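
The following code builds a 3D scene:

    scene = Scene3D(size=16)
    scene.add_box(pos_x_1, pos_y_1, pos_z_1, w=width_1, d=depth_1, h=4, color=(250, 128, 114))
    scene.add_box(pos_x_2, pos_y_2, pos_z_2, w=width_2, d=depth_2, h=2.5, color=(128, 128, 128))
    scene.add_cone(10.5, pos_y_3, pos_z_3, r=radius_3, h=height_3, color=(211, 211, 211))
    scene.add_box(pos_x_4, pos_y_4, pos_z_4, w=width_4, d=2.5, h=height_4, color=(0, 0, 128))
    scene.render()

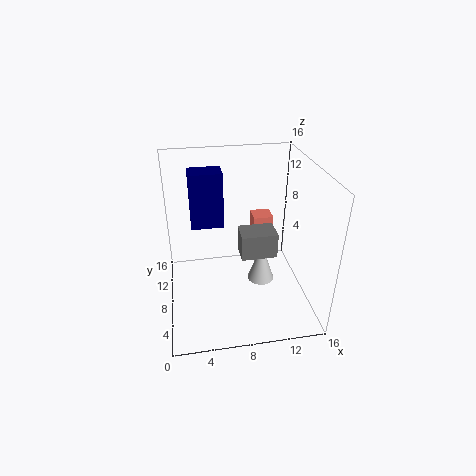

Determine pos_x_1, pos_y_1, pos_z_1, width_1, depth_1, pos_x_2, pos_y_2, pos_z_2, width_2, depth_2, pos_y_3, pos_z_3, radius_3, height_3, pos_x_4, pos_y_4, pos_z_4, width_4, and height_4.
pos_x_1 = 11; pos_y_1 = 13; pos_z_1 = 3.5; width_1 = 2.5; depth_1 = 2.5; pos_x_2 = 7.5; pos_y_2 = 3; pos_z_2 = 8.5; width_2 = 3.5; depth_2 = 2.5; pos_y_3 = 7; pos_z_3 = 3; radius_3 = 1.5; height_3 = 4.5; pos_x_4 = 3; pos_y_4 = 8; pos_z_4 = 9.5; width_4 = 3.5; height_4 = 6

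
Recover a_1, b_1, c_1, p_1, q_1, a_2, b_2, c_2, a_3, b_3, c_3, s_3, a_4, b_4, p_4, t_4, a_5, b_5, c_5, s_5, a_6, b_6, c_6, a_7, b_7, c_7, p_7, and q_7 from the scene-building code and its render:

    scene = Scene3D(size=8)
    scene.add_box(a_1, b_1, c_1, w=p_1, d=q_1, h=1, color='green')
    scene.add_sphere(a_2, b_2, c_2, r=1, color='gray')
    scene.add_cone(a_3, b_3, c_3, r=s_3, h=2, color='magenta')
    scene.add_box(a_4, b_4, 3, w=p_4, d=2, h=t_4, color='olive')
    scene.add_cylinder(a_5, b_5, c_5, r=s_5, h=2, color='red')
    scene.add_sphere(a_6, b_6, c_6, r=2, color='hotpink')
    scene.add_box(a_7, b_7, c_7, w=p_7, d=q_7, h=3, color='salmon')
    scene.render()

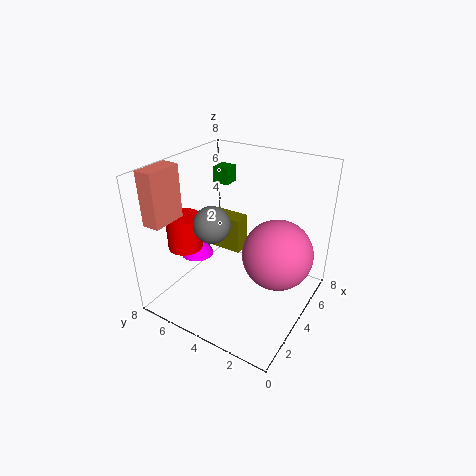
a_1 = 6
b_1 = 6
c_1 = 6
p_1 = 1
q_1 = 1
a_2 = 3
b_2 = 5
c_2 = 5
a_3 = 4
b_3 = 7
c_3 = 2
s_3 = 1
a_4 = 4
b_4 = 4
p_4 = 1
t_4 = 2
a_5 = 3
b_5 = 7
c_5 = 3
s_5 = 1
a_6 = 5
b_6 = 2
c_6 = 3
a_7 = 1
b_7 = 7
c_7 = 5
p_7 = 2
q_7 = 1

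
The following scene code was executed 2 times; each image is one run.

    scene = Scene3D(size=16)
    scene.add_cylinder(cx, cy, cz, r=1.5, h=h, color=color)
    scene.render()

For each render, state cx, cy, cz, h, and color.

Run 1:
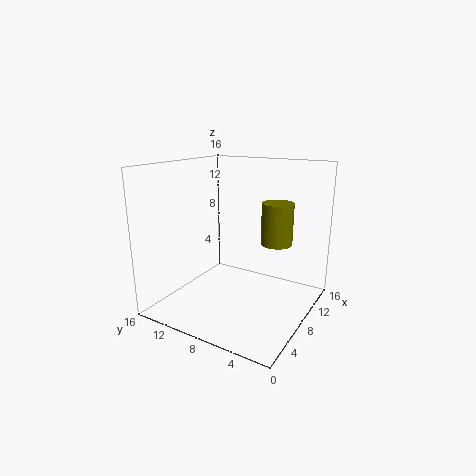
cx = 6; cy = 2.5; cz = 9; h = 4; color = 'olive'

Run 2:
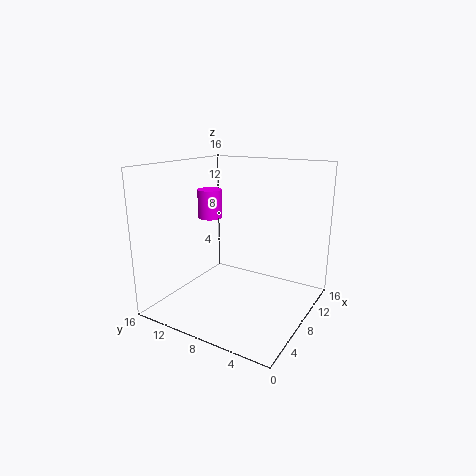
cx = 10.5; cy = 13.5; cz = 9; h = 3.5; color = 'magenta'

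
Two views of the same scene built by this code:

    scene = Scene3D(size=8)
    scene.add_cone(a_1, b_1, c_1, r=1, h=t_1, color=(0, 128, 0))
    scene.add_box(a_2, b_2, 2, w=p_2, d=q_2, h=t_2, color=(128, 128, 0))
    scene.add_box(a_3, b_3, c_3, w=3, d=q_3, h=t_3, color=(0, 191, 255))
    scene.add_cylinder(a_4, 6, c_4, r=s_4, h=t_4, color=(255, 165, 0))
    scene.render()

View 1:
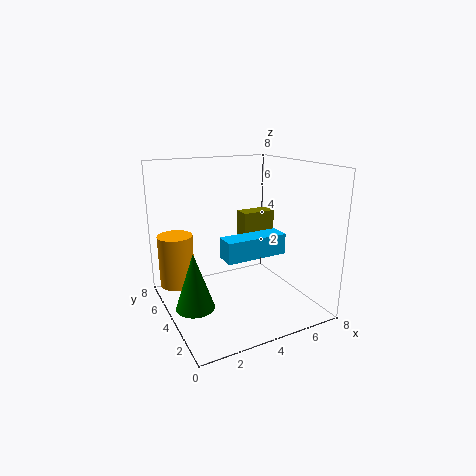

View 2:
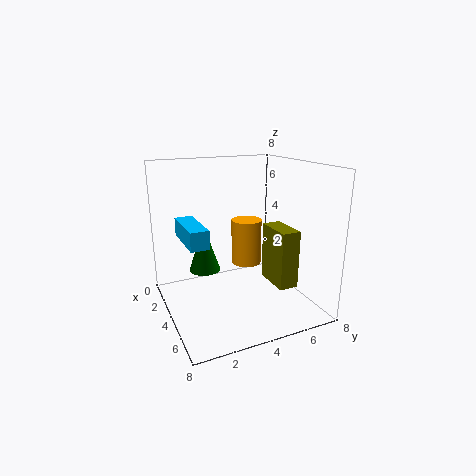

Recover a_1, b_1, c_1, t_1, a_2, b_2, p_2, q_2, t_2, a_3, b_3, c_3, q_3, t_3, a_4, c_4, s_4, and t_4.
a_1 = 1, b_1 = 3, c_1 = 1, t_1 = 3, a_2 = 5, b_2 = 5, p_2 = 2, q_2 = 1, t_2 = 3, a_3 = 2, b_3 = 1, c_3 = 4, q_3 = 1, t_3 = 1, a_4 = 1, c_4 = 1, s_4 = 1, t_4 = 3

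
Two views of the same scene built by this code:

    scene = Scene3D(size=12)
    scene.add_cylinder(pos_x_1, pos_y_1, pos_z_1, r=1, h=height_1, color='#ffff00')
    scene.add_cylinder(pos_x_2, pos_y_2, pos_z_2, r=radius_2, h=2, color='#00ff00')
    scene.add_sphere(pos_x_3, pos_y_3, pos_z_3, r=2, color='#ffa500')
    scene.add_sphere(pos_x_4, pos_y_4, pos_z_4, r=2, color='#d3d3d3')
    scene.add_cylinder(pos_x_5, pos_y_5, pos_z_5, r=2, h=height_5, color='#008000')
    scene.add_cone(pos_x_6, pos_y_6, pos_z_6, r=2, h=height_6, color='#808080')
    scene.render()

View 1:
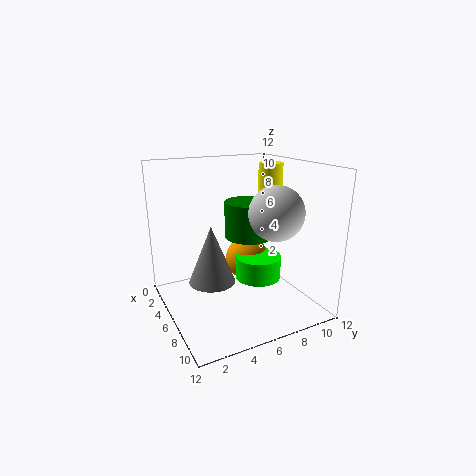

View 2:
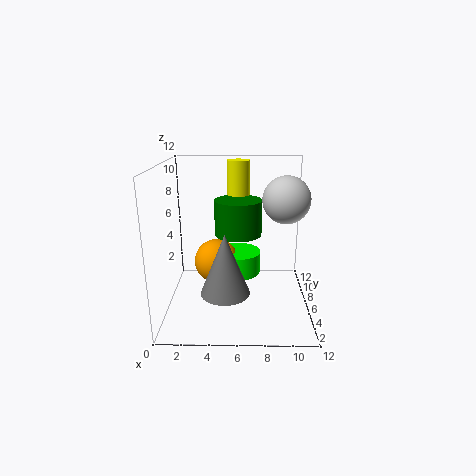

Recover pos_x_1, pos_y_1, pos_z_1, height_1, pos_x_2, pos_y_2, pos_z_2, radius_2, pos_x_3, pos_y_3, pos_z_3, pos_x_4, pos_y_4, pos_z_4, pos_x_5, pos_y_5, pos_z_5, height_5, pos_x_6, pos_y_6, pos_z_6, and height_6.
pos_x_1 = 6
pos_y_1 = 9
pos_z_1 = 7
height_1 = 5
pos_x_2 = 6
pos_y_2 = 8
pos_z_2 = 2
radius_2 = 2
pos_x_3 = 4
pos_y_3 = 8
pos_z_3 = 3
pos_x_4 = 10
pos_y_4 = 7
pos_z_4 = 9
pos_x_5 = 6
pos_y_5 = 7
pos_z_5 = 6
height_5 = 3
pos_x_6 = 5
pos_y_6 = 4
pos_z_6 = 2
height_6 = 5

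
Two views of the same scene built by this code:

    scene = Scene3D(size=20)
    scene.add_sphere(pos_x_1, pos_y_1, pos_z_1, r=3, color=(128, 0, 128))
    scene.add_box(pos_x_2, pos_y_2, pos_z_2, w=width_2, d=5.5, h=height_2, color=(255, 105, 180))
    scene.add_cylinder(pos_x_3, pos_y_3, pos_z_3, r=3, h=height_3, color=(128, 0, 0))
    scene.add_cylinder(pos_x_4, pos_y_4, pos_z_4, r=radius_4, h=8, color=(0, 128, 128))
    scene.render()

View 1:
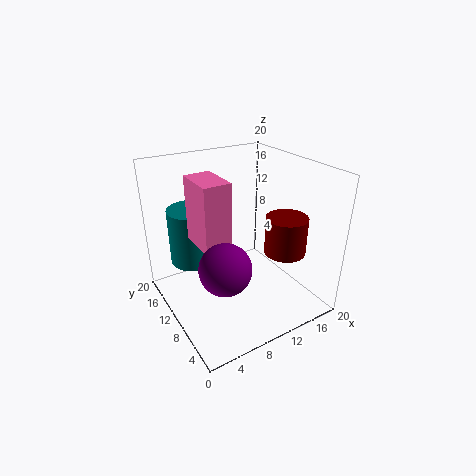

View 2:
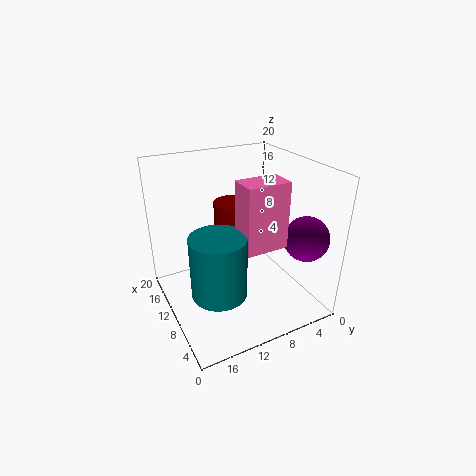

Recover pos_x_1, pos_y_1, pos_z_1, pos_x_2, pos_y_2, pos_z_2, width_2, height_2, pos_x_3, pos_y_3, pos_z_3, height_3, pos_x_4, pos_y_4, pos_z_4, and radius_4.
pos_x_1 = 4; pos_y_1 = 3; pos_z_1 = 11; pos_x_2 = 3.5; pos_y_2 = 6.5; pos_z_2 = 11; width_2 = 3.5; height_2 = 8.5; pos_x_3 = 16.5; pos_y_3 = 7.5; pos_z_3 = 7; height_3 = 5.5; pos_x_4 = 5.5; pos_y_4 = 15; pos_z_4 = 5.5; radius_4 = 3.5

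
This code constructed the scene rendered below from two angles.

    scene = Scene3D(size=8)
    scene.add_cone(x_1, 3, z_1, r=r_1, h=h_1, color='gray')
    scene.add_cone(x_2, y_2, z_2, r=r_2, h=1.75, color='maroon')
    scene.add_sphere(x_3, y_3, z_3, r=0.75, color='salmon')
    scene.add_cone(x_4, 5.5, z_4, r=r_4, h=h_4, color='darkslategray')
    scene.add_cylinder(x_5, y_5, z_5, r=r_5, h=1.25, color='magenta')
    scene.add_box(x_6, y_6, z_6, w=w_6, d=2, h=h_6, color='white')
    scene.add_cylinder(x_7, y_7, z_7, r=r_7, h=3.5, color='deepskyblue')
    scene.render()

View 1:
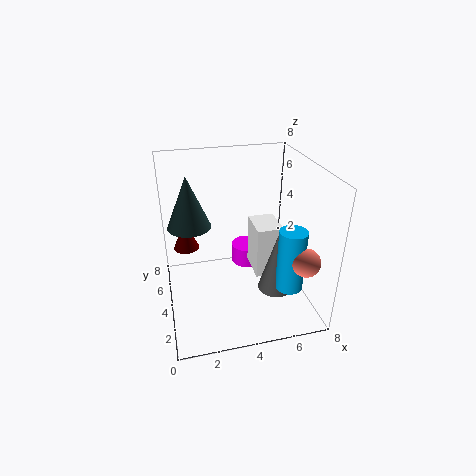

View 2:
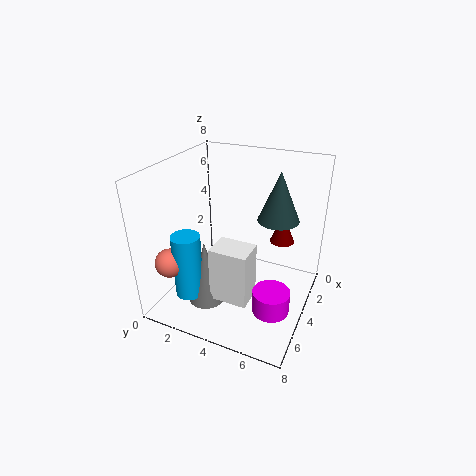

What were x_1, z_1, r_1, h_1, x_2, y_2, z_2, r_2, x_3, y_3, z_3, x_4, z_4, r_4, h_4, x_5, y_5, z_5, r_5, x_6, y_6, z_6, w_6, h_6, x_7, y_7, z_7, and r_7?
x_1 = 6
z_1 = 1
r_1 = 1
h_1 = 3.5
x_2 = 1.25
y_2 = 5.75
z_2 = 2.75
r_2 = 0.75
x_3 = 7
y_3 = 1.5
z_3 = 3.5
x_4 = 1.5
z_4 = 4.25
r_4 = 1.25
h_4 = 3
x_5 = 5.25
y_5 = 6.5
z_5 = 0.75
r_5 = 1
x_6 = 5
y_6 = 3.5
z_6 = 1.5
w_6 = 1.5
h_6 = 3
x_7 = 6.5
y_7 = 2.25
z_7 = 1.5
r_7 = 0.75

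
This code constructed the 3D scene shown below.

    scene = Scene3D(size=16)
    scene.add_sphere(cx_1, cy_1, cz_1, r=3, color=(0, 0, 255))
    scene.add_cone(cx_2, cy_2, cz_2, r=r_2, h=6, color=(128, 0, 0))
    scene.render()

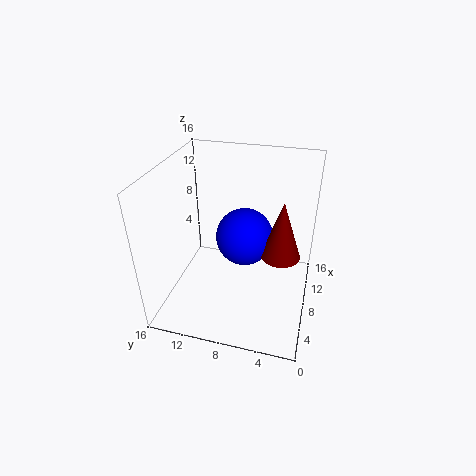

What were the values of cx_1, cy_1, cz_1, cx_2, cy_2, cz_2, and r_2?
cx_1 = 7
cy_1 = 7
cz_1 = 9
cx_2 = 6
cy_2 = 3
cz_2 = 8
r_2 = 2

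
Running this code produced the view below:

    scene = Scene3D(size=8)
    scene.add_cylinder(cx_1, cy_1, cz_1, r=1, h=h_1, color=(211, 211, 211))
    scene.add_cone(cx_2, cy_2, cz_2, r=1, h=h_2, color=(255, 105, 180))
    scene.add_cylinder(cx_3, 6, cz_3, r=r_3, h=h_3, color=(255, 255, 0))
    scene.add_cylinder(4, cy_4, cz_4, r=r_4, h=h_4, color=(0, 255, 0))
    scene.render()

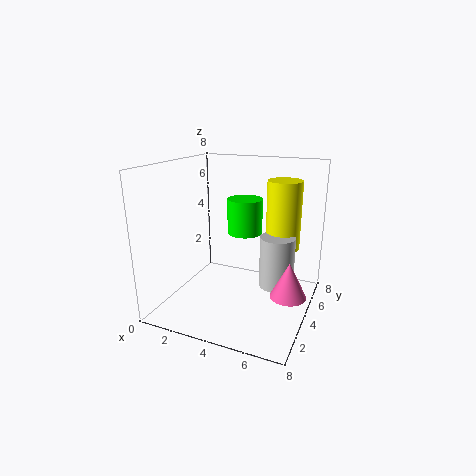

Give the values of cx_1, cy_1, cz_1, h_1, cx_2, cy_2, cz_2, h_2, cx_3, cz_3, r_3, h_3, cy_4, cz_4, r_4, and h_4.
cx_1 = 6
cy_1 = 5
cz_1 = 1
h_1 = 3
cx_2 = 7
cy_2 = 4
cz_2 = 1
h_2 = 2
cx_3 = 6
cz_3 = 3
r_3 = 1
h_3 = 4
cy_4 = 5
cz_4 = 4
r_4 = 1
h_4 = 2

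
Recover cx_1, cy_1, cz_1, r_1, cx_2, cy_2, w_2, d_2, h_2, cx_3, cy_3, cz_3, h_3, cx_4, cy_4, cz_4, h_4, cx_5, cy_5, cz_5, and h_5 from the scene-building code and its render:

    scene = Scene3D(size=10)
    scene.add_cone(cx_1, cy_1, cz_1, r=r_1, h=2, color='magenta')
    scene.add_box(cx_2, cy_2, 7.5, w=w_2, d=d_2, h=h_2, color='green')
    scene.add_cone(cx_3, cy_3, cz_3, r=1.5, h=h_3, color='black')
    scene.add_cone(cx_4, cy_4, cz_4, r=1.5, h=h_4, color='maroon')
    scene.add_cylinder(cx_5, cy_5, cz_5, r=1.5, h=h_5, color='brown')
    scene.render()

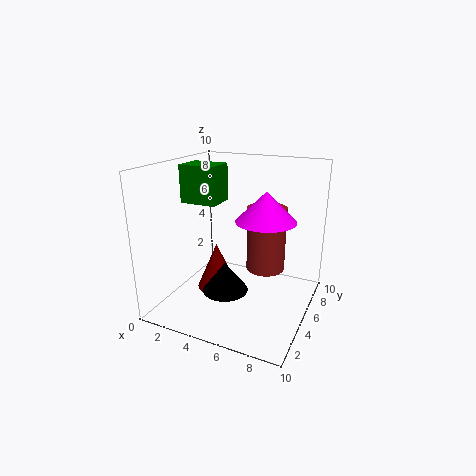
cx_1 = 7
cy_1 = 5
cz_1 = 6.5
r_1 = 2
cx_2 = 1.5
cy_2 = 3.5
w_2 = 2.5
d_2 = 2
h_2 = 2.5
cx_3 = 5
cy_3 = 3
cz_3 = 2
h_3 = 2
cx_4 = 3
cy_4 = 5.5
cz_4 = 0.5
h_4 = 3.5
cx_5 = 6
cy_5 = 8
cz_5 = 1.5
h_5 = 5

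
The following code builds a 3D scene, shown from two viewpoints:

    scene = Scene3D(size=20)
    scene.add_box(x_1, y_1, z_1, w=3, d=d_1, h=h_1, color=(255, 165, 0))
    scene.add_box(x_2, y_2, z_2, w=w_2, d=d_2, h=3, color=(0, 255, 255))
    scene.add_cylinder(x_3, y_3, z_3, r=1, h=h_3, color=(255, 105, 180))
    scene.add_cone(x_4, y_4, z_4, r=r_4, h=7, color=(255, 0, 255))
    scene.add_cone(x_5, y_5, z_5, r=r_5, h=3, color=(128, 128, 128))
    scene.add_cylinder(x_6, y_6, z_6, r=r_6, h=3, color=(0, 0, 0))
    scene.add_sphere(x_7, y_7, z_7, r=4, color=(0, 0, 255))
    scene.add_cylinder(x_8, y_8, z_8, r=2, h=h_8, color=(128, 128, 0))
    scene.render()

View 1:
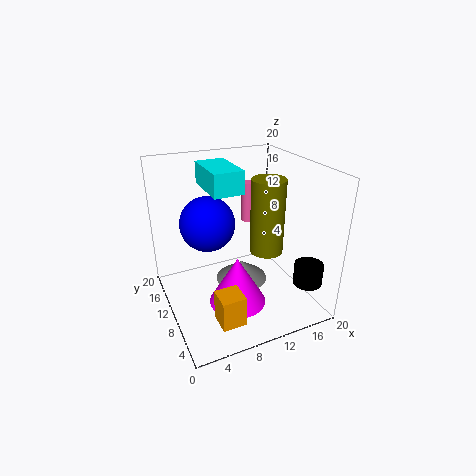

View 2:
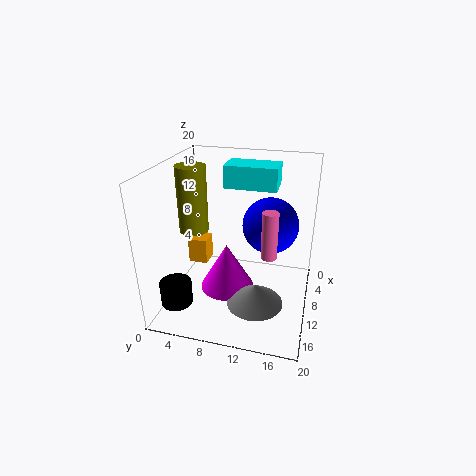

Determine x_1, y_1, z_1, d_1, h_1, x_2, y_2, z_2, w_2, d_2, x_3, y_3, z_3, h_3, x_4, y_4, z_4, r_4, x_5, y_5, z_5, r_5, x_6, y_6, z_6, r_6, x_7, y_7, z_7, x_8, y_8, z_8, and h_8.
x_1 = 4; y_1 = 1; z_1 = 3; d_1 = 3; h_1 = 4; x_2 = 6; y_2 = 8; z_2 = 17; w_2 = 4; d_2 = 7; x_3 = 14; y_3 = 15; z_3 = 10; h_3 = 6; x_4 = 9; y_4 = 8; z_4 = 1; r_4 = 4; x_5 = 12; y_5 = 13; z_5 = 1; r_5 = 4; x_6 = 18; y_6 = 4; z_6 = 4; r_6 = 2; x_7 = 7; y_7 = 14; z_7 = 11; x_8 = 11; y_8 = 4; z_8 = 11; h_8 = 9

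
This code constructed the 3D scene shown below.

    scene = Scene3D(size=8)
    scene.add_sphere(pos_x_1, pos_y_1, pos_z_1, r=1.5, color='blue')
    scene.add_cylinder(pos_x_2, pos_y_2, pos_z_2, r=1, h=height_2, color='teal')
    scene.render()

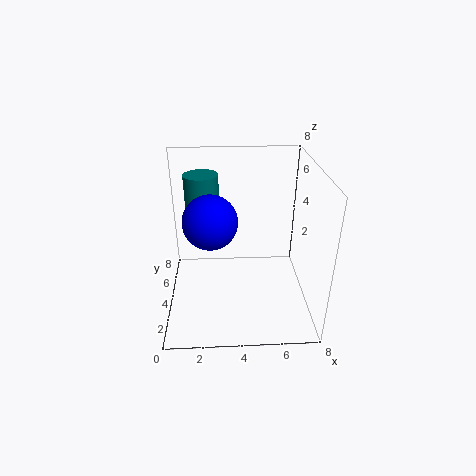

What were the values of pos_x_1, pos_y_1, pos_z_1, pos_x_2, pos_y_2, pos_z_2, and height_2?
pos_x_1 = 2.5
pos_y_1 = 4
pos_z_1 = 5
pos_x_2 = 2
pos_y_2 = 6
pos_z_2 = 3.5
height_2 = 3.5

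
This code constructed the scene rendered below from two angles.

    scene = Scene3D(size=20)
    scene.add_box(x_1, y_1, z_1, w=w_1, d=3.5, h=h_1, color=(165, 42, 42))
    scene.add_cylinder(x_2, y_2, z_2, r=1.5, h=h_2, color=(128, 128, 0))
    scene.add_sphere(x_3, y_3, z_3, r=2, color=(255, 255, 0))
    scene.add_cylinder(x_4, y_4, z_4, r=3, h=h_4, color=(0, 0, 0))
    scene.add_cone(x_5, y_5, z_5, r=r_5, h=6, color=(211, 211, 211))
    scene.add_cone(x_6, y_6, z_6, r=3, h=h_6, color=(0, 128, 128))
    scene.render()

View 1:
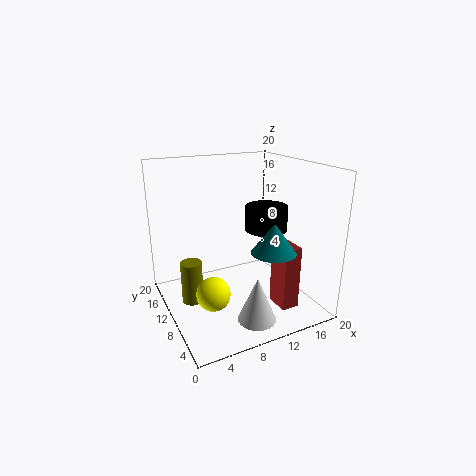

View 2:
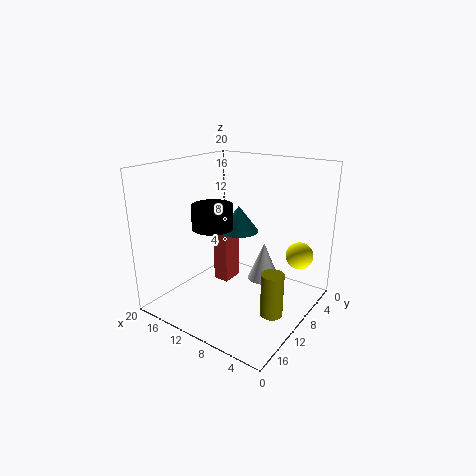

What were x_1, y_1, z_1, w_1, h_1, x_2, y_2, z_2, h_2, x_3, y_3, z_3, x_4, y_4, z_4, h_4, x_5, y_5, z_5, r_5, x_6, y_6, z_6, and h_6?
x_1 = 14; y_1 = 4; z_1 = 0.5; w_1 = 2.5; h_1 = 9; x_2 = 3.5; y_2 = 11.5; z_2 = 1; h_2 = 6; x_3 = 3.5; y_3 = 3.5; z_3 = 6.5; x_4 = 14.5; y_4 = 10; z_4 = 10.5; h_4 = 3.5; x_5 = 9.5; y_5 = 3.5; z_5 = 1; r_5 = 2.5; x_6 = 13; y_6 = 5.5; z_6 = 9; h_6 = 4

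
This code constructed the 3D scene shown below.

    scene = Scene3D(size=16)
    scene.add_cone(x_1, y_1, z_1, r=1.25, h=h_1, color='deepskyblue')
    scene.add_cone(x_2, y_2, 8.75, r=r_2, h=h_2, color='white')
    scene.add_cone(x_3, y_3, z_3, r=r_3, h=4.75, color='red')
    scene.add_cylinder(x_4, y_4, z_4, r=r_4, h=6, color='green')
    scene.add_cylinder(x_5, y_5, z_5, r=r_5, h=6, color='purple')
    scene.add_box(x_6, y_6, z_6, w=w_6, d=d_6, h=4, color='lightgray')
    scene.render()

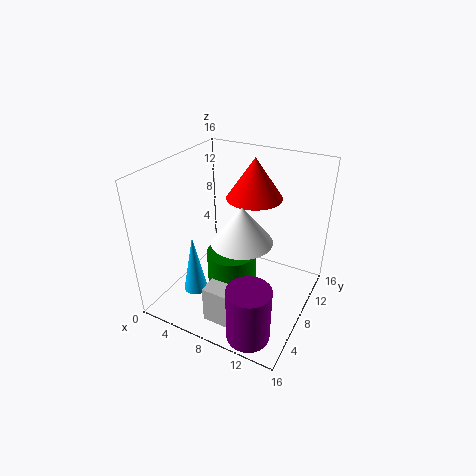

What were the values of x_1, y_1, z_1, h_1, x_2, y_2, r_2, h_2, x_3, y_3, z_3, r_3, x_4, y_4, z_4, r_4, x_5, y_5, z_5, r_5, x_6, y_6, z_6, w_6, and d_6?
x_1 = 5.5, y_1 = 3, z_1 = 3.75, h_1 = 6.25, x_2 = 9.25, y_2 = 6.5, r_2 = 3.25, h_2 = 4, x_3 = 8, y_3 = 12, z_3 = 11.25, r_3 = 3.25, x_4 = 7.75, y_4 = 7, z_4 = 0.75, r_4 = 2.75, x_5 = 12.25, y_5 = 2.25, z_5 = 0.5, r_5 = 2.25, x_6 = 7.5, y_6 = 1.25, z_6 = 1.5, w_6 = 3, d_6 = 2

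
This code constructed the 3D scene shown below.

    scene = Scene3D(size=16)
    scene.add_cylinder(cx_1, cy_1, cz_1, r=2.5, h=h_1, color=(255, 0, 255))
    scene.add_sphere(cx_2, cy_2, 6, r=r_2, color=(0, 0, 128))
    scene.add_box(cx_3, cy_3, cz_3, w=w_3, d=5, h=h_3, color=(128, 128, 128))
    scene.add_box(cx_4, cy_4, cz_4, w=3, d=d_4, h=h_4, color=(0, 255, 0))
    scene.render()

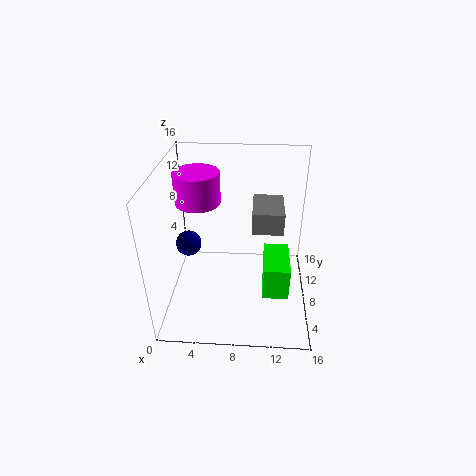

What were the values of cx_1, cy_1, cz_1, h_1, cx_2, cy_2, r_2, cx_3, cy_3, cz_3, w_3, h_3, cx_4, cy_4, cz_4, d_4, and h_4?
cx_1 = 3.5; cy_1 = 9.5; cz_1 = 11.5; h_1 = 3.5; cx_2 = 2; cy_2 = 9.5; r_2 = 1.5; cx_3 = 9.5; cy_3 = 8; cz_3 = 8.5; w_3 = 3.5; h_3 = 2.5; cx_4 = 11; cy_4 = 6; cz_4 = 1; d_4 = 5.5; h_4 = 4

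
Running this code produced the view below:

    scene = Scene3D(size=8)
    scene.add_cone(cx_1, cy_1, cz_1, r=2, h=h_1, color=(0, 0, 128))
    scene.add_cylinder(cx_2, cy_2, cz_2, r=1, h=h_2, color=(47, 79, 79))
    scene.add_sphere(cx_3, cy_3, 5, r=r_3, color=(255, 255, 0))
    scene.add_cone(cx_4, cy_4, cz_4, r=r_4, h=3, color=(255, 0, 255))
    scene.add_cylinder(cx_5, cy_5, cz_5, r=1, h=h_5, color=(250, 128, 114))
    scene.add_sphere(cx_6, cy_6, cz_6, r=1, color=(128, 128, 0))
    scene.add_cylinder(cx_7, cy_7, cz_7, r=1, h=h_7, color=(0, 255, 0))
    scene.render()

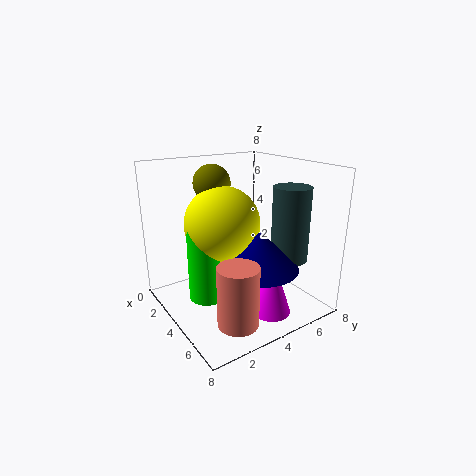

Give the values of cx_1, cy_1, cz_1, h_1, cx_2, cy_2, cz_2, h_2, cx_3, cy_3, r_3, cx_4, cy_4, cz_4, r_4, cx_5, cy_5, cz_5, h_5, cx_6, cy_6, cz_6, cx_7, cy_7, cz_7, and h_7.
cx_1 = 6; cy_1 = 4; cz_1 = 3; h_1 = 2; cx_2 = 6; cy_2 = 6; cz_2 = 3; h_2 = 4; cx_3 = 4; cy_3 = 3; r_3 = 2; cx_4 = 7; cy_4 = 4; cz_4 = 1; r_4 = 1; cx_5 = 7; cy_5 = 2; cz_5 = 1; h_5 = 3; cx_6 = 3; cy_6 = 3; cz_6 = 7; cx_7 = 4; cy_7 = 2; cz_7 = 1; h_7 = 4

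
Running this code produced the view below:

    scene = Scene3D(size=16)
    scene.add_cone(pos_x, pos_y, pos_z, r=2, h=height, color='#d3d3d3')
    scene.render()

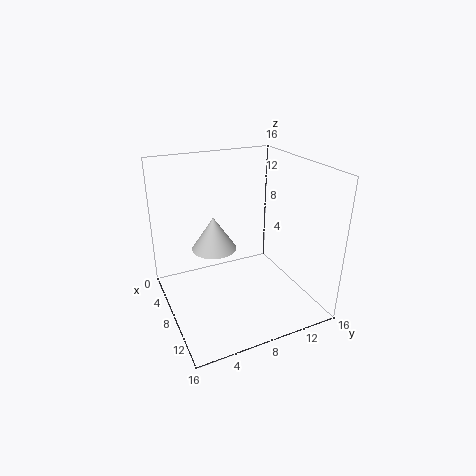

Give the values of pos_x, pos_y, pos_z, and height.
pos_x = 12.5; pos_y = 3.5; pos_z = 10; height = 3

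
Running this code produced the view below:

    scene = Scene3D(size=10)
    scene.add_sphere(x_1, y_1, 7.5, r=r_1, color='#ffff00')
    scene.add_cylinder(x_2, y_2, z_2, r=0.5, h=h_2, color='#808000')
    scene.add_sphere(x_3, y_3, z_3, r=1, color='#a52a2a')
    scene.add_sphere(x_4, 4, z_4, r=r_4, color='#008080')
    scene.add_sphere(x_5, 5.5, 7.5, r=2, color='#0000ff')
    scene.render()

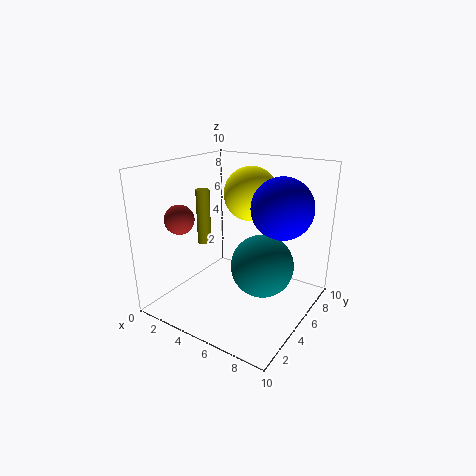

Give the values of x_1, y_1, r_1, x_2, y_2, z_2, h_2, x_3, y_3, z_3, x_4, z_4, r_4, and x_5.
x_1 = 4.5, y_1 = 7.5, r_1 = 2, x_2 = 2, y_2 = 5, z_2 = 4, h_2 = 4, x_3 = 2, y_3 = 2.5, z_3 = 6.5, x_4 = 7.5, z_4 = 4, r_4 = 2, x_5 = 8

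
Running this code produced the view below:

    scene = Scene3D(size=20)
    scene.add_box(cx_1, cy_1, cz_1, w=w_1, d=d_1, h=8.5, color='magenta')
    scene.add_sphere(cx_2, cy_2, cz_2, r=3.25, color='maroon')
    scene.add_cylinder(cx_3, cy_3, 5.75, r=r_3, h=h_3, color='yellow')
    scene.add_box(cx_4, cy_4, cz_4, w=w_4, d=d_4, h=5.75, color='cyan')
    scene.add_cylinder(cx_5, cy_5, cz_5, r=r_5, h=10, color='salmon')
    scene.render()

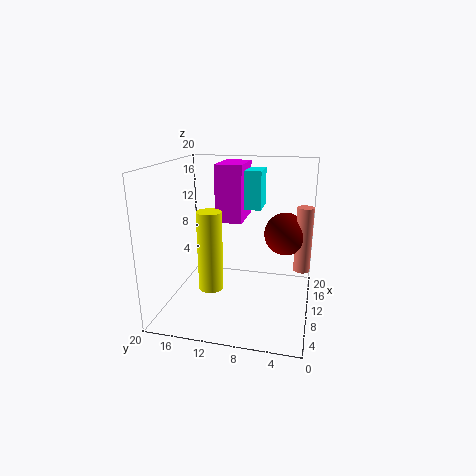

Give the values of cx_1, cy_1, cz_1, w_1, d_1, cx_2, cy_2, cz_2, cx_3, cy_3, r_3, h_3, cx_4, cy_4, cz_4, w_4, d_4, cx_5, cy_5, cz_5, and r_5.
cx_1 = 13
cy_1 = 10.25
cz_1 = 11
w_1 = 6.75
d_1 = 4
cx_2 = 16
cy_2 = 4
cz_2 = 9
cx_3 = 3.25
cy_3 = 11.75
r_3 = 1.5
h_3 = 9.75
cx_4 = 14.75
cy_4 = 7.75
cz_4 = 12.75
w_4 = 4.5
d_4 = 5.5
cx_5 = 15.5
cy_5 = 1.25
cz_5 = 3.5
r_5 = 1.25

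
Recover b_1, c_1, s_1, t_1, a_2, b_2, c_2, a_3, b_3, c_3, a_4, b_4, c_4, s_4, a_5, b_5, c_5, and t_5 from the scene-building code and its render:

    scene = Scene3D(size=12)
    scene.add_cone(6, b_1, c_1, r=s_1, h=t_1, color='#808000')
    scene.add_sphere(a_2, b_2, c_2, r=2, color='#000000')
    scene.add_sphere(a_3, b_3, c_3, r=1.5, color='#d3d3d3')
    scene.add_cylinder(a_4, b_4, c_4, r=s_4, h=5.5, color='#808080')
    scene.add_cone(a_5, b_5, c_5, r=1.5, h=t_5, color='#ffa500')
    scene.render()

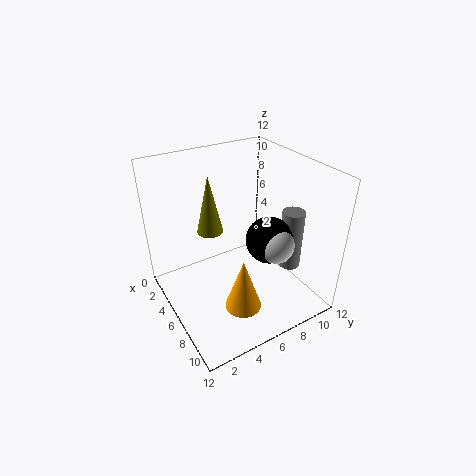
b_1 = 3.5
c_1 = 7.5
s_1 = 1
t_1 = 4.5
a_2 = 7
b_2 = 8.5
c_2 = 5.5
a_3 = 8
b_3 = 8.5
c_3 = 5.5
a_4 = 7
b_4 = 11
c_4 = 2
s_4 = 1
a_5 = 8.5
b_5 = 5
c_5 = 1
t_5 = 4.5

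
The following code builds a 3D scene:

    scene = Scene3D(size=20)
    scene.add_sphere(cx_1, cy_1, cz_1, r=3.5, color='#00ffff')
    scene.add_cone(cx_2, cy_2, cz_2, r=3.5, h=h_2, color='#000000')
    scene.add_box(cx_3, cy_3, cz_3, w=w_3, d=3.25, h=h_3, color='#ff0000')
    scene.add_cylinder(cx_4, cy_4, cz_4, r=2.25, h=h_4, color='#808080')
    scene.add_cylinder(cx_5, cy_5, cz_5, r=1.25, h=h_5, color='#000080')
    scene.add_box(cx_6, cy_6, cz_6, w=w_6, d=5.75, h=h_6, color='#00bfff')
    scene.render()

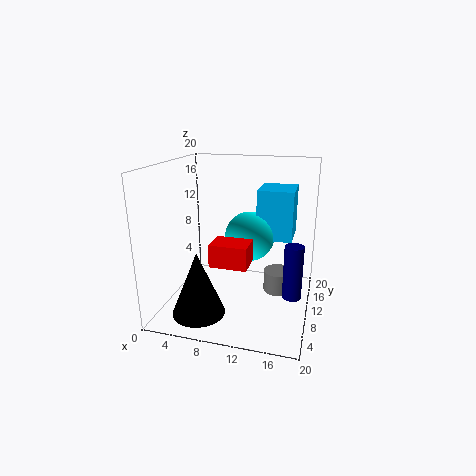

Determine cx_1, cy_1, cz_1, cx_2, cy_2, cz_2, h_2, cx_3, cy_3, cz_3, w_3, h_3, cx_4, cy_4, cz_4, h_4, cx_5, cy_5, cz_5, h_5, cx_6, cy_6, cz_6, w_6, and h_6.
cx_1 = 11.25; cy_1 = 11.75; cz_1 = 9.75; cx_2 = 6.25; cy_2 = 4; cz_2 = 1.25; h_2 = 8.5; cx_3 = 8.75; cy_3 = 1.75; cz_3 = 9.25; w_3 = 4.5; h_3 = 2.75; cx_4 = 15.25; cy_4 = 14.5; cz_4 = 0.25; h_4 = 3.25; cx_5 = 18; cy_5 = 7.75; cz_5 = 3.25; h_5 = 7.25; cx_6 = 12.25; cy_6 = 11.25; cz_6 = 9.5; w_6 = 5; h_6 = 7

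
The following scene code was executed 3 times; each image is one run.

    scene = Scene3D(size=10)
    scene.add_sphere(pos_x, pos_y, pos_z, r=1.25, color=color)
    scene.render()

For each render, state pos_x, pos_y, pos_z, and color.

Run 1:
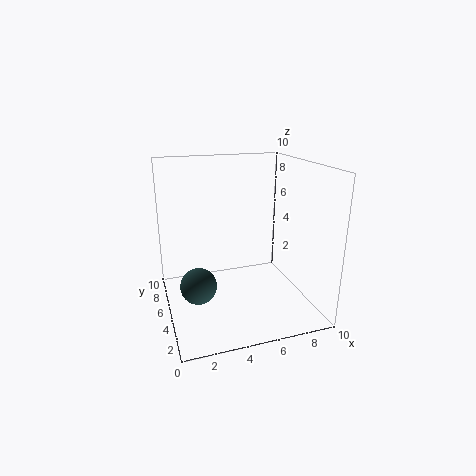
pos_x = 2, pos_y = 4.5, pos_z = 2, color = 'darkslategray'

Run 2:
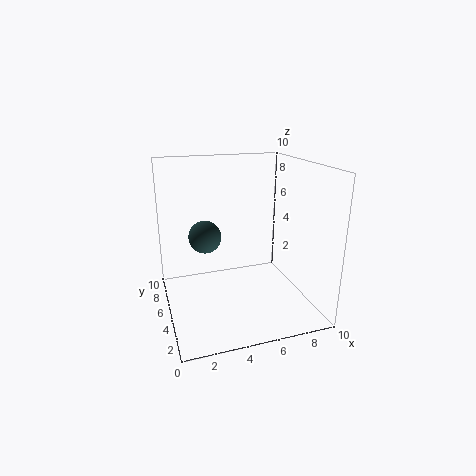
pos_x = 3.25, pos_y = 7.75, pos_z = 4.25, color = 'darkslategray'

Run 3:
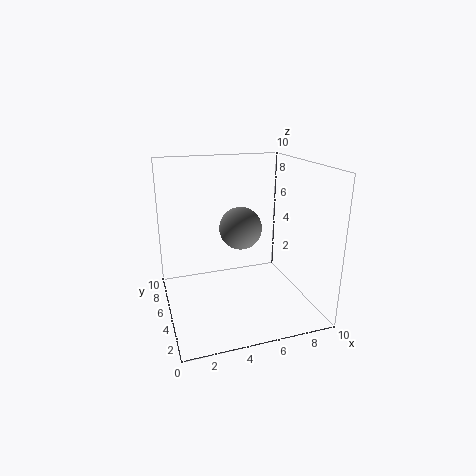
pos_x = 4.25, pos_y = 2.25, pos_z = 6.75, color = 'gray'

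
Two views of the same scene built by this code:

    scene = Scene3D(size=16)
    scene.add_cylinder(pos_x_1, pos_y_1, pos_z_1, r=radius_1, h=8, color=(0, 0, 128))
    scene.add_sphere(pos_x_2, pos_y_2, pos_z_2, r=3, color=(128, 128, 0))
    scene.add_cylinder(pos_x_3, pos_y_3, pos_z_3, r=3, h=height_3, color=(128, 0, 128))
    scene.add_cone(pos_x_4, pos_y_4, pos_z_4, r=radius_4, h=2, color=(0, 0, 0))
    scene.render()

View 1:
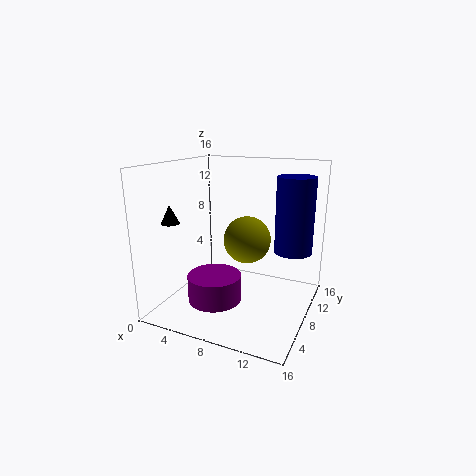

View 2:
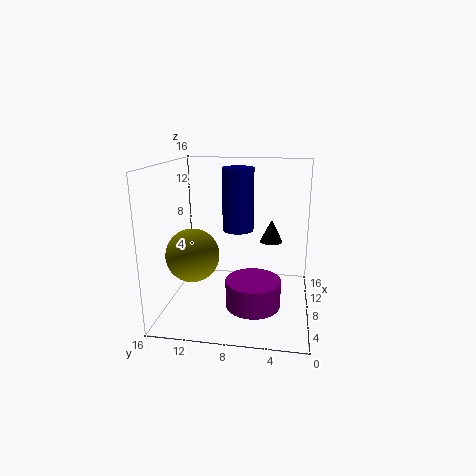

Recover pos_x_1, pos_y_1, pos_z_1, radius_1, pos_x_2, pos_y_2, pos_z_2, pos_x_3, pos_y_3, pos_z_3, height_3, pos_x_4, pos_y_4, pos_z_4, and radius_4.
pos_x_1 = 14
pos_y_1 = 9
pos_z_1 = 7
radius_1 = 2
pos_x_2 = 7
pos_y_2 = 13
pos_z_2 = 6
pos_x_3 = 6
pos_y_3 = 6
pos_z_3 = 1
height_3 = 3
pos_x_4 = 2
pos_y_4 = 4
pos_z_4 = 10
radius_4 = 1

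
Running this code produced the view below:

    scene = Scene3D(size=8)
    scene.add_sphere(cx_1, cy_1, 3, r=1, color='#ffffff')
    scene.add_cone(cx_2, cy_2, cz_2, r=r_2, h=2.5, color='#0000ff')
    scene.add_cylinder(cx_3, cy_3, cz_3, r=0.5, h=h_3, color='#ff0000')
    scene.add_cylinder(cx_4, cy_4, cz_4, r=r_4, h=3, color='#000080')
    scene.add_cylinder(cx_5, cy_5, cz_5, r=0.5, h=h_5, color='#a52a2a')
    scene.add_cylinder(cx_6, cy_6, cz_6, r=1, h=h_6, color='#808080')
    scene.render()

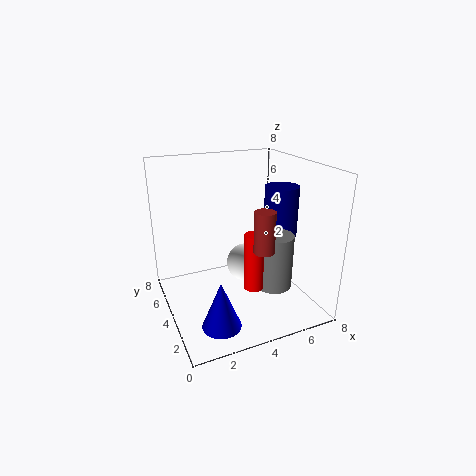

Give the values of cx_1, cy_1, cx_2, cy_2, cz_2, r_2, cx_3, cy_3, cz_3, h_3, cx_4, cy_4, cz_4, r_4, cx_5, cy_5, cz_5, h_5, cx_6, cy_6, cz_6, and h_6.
cx_1 = 4, cy_1 = 3, cx_2 = 2, cy_2 = 1.5, cz_2 = 0.5, r_2 = 1, cx_3 = 4, cy_3 = 2, cz_3 = 2, h_3 = 3, cx_4 = 7, cy_4 = 4.5, cz_4 = 3.5, r_4 = 1, cx_5 = 4, cy_5 = 1, cz_5 = 4.5, h_5 = 2, cx_6 = 5.5, cy_6 = 2.5, cz_6 = 1.5, h_6 = 3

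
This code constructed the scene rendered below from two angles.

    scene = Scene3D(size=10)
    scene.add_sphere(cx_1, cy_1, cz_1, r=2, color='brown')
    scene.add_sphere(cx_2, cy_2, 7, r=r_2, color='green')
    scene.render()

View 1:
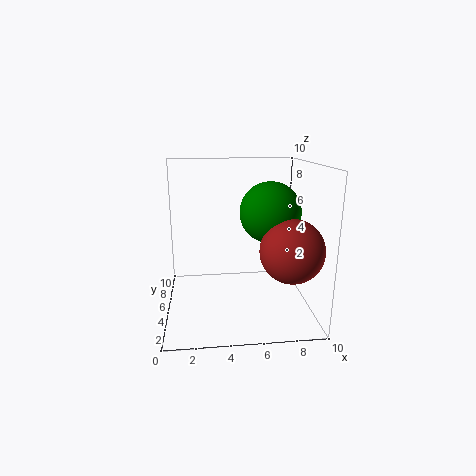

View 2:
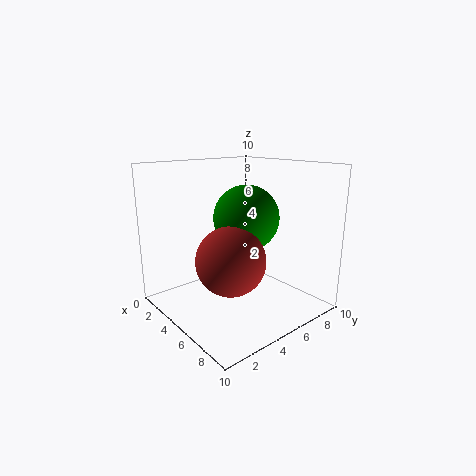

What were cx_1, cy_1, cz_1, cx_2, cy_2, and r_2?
cx_1 = 8, cy_1 = 2, cz_1 = 5, cx_2 = 7, cy_2 = 4, r_2 = 2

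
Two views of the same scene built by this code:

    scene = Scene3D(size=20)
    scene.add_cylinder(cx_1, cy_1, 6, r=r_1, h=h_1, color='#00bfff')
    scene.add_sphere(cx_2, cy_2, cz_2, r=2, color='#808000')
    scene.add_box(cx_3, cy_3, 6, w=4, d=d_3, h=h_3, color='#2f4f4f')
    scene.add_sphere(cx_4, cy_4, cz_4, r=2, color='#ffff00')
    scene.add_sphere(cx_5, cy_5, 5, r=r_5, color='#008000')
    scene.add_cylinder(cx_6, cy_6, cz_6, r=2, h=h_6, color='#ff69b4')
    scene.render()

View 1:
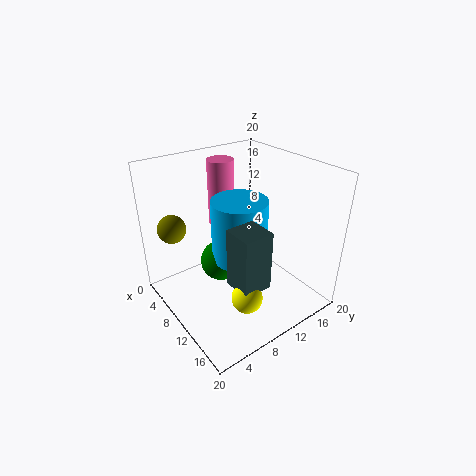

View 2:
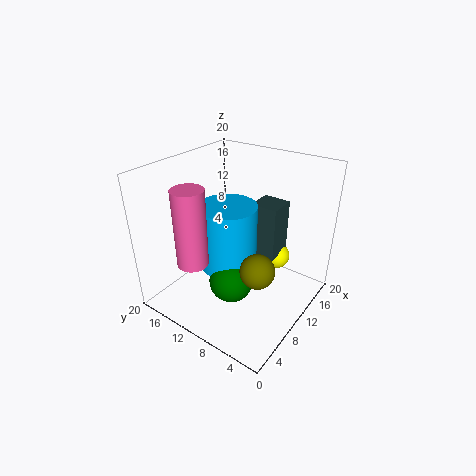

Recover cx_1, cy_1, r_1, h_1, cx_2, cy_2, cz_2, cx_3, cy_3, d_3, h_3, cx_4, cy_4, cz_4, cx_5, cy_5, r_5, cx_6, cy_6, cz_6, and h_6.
cx_1 = 9, cy_1 = 11, r_1 = 4, h_1 = 9, cx_2 = 4, cy_2 = 3, cz_2 = 11, cx_3 = 13, cy_3 = 6, d_3 = 4, h_3 = 8, cx_4 = 16, cy_4 = 7, cz_4 = 5, cx_5 = 7, cy_5 = 9, r_5 = 3, cx_6 = 3, cy_6 = 12, cz_6 = 9, h_6 = 10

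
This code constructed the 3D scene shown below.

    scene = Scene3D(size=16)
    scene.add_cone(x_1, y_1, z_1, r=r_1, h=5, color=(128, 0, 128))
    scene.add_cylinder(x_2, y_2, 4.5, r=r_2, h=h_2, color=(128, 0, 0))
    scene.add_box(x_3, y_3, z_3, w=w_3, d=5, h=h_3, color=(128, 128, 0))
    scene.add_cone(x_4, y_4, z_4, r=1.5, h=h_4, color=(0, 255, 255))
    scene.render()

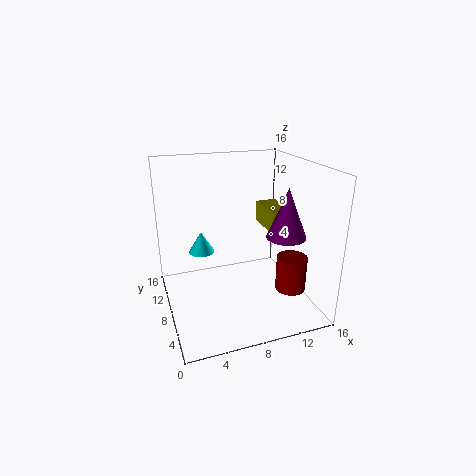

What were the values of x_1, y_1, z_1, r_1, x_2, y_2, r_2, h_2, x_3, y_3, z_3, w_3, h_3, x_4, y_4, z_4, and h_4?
x_1 = 11.5, y_1 = 3.5, z_1 = 9.5, r_1 = 2, x_2 = 11.5, y_2 = 2, r_2 = 1.5, h_2 = 3.5, x_3 = 12, y_3 = 7.5, z_3 = 8, w_3 = 2.5, h_3 = 2.5, x_4 = 4.5, y_4 = 11, z_4 = 5.5, h_4 = 2.5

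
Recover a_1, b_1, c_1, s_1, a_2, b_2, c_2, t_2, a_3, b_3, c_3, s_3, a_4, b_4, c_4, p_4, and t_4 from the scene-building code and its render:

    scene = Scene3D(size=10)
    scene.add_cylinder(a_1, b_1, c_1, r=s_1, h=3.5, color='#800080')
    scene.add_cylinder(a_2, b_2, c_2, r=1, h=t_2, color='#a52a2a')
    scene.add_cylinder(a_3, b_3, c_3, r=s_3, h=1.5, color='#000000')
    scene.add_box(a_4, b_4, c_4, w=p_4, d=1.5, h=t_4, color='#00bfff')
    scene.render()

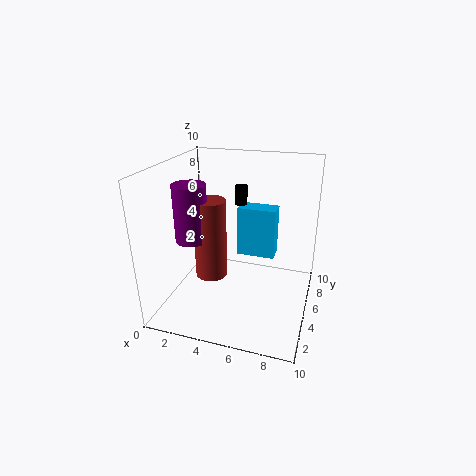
a_1 = 3
b_1 = 2
c_1 = 6
s_1 = 1
a_2 = 4
b_2 = 2.5
c_2 = 3.5
t_2 = 5
a_3 = 4
b_3 = 9
c_3 = 6
s_3 = 0.5
a_4 = 4
b_4 = 8
c_4 = 2
p_4 = 3
t_4 = 4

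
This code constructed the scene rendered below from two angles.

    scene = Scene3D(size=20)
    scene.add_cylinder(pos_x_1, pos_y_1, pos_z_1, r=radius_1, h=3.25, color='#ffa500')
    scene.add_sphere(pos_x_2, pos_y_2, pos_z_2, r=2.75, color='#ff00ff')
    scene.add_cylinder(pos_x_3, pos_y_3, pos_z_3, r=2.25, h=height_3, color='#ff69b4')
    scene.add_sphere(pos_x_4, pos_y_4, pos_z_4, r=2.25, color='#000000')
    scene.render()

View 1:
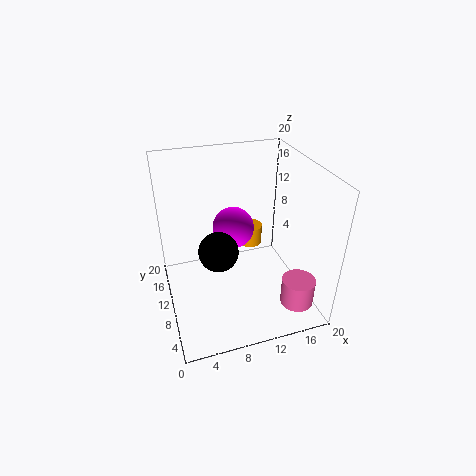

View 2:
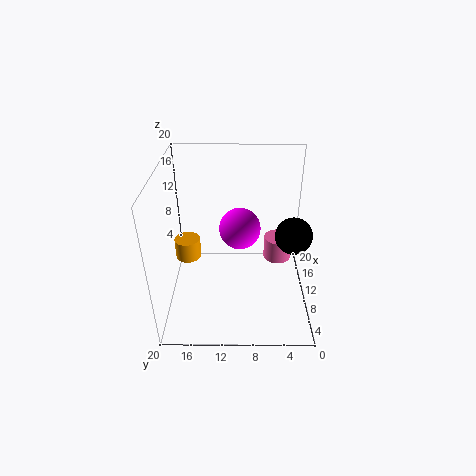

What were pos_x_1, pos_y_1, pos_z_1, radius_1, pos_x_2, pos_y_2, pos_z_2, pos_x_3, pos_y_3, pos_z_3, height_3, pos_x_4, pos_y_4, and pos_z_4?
pos_x_1 = 14.75
pos_y_1 = 18
pos_z_1 = 3.5
radius_1 = 2
pos_x_2 = 9.25
pos_y_2 = 9.75
pos_z_2 = 12
pos_x_3 = 16.5
pos_y_3 = 3.5
pos_z_3 = 2.25
height_3 = 3.75
pos_x_4 = 5.5
pos_y_4 = 3.25
pos_z_4 = 13.25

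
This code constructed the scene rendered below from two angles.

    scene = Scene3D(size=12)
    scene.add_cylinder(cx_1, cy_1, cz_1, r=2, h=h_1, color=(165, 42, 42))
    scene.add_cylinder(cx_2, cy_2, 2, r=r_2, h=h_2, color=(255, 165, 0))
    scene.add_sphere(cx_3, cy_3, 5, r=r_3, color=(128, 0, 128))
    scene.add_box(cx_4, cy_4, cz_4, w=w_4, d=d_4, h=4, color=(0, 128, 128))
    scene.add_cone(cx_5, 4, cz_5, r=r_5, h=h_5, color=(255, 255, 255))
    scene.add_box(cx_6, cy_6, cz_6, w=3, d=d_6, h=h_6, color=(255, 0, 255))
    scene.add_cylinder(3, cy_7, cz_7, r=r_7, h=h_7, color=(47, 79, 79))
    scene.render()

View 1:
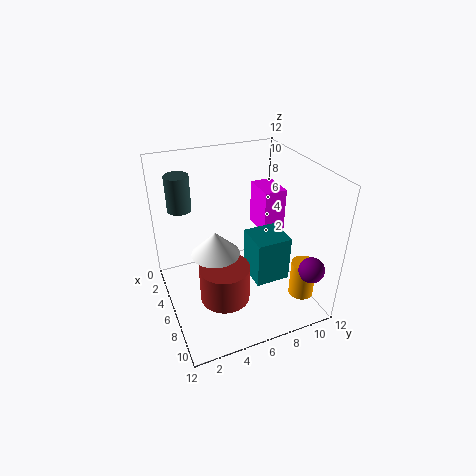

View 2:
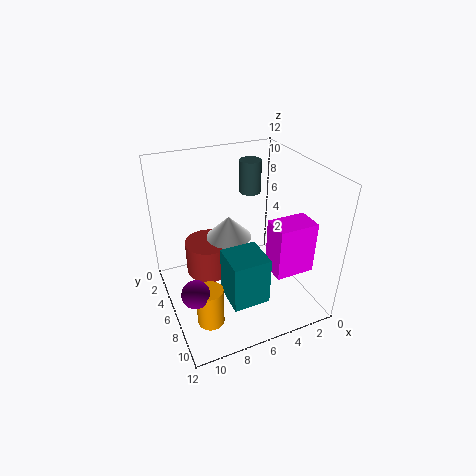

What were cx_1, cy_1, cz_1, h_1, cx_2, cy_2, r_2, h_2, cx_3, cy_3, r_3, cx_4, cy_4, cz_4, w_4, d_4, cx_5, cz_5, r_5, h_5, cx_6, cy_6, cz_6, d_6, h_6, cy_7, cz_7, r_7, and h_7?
cx_1 = 8; cy_1 = 4; cz_1 = 2; h_1 = 3; cx_2 = 10; cy_2 = 10; r_2 = 1; h_2 = 3; cx_3 = 11; cy_3 = 10; r_3 = 1; cx_4 = 5; cy_4 = 7; cz_4 = 2; w_4 = 3; d_4 = 3; cx_5 = 6; cz_5 = 5; r_5 = 2; h_5 = 2; cx_6 = 2; cy_6 = 9; cz_6 = 5; d_6 = 2; h_6 = 4; cy_7 = 2; cz_7 = 8; r_7 = 1; h_7 = 3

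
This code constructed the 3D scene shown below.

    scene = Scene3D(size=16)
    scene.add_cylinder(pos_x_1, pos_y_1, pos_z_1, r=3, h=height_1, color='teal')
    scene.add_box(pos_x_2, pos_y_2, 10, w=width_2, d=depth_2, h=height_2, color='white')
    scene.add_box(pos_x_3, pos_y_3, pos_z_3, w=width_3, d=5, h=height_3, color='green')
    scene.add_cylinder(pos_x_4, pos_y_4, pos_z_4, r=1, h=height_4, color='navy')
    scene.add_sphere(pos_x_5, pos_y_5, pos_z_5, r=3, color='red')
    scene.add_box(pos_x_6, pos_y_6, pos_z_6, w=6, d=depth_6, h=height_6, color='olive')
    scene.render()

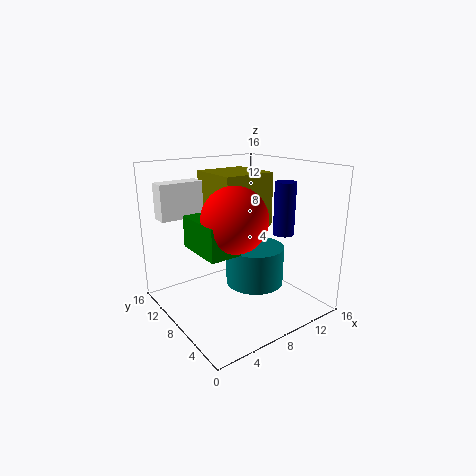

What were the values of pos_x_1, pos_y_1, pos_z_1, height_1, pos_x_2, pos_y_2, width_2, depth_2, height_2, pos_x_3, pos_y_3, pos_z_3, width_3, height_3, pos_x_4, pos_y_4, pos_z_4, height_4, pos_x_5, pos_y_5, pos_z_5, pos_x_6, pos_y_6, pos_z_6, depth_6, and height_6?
pos_x_1 = 8
pos_y_1 = 5
pos_z_1 = 4
height_1 = 4
pos_x_2 = 1
pos_y_2 = 12
width_2 = 5
depth_2 = 2
height_2 = 4
pos_x_3 = 1
pos_y_3 = 2
pos_z_3 = 9
width_3 = 3
height_3 = 3
pos_x_4 = 9
pos_y_4 = 2
pos_z_4 = 10
height_4 = 5
pos_x_5 = 4
pos_y_5 = 3
pos_z_5 = 12
pos_x_6 = 6
pos_y_6 = 7
pos_z_6 = 9
depth_6 = 6
height_6 = 6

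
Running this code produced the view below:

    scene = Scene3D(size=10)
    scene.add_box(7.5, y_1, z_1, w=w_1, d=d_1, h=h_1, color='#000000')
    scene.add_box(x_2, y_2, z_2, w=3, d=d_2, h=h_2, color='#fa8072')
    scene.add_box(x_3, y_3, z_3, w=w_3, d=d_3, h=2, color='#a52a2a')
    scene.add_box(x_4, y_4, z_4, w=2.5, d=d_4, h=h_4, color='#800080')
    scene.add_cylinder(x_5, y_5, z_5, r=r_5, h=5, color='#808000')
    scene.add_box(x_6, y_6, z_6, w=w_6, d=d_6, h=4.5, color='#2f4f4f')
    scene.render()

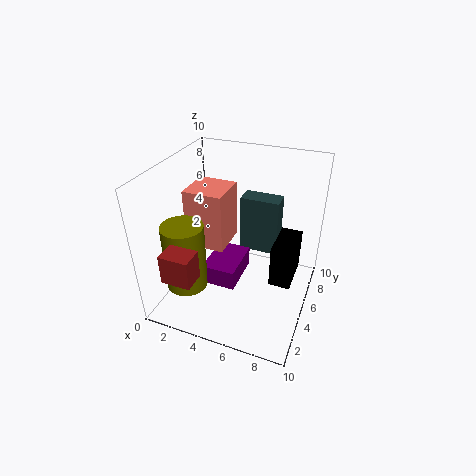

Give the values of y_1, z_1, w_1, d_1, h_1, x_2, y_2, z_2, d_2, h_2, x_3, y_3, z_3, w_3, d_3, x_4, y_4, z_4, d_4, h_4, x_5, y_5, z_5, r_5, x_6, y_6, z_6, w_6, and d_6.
y_1 = 4.5, z_1 = 2, w_1 = 1.5, d_1 = 3, h_1 = 3, x_2 = 0.5, y_2 = 5.5, z_2 = 3, d_2 = 3, h_2 = 4.5, x_3 = 1.5, y_3 = 0.5, z_3 = 3.5, w_3 = 2, d_3 = 1.5, x_4 = 2.5, y_4 = 4, z_4 = 1, d_4 = 3.5, h_4 = 1.5, x_5 = 1.5, y_5 = 3.5, z_5 = 1, r_5 = 1.5, x_6 = 4, y_6 = 8, z_6 = 2, w_6 = 3, d_6 = 1.5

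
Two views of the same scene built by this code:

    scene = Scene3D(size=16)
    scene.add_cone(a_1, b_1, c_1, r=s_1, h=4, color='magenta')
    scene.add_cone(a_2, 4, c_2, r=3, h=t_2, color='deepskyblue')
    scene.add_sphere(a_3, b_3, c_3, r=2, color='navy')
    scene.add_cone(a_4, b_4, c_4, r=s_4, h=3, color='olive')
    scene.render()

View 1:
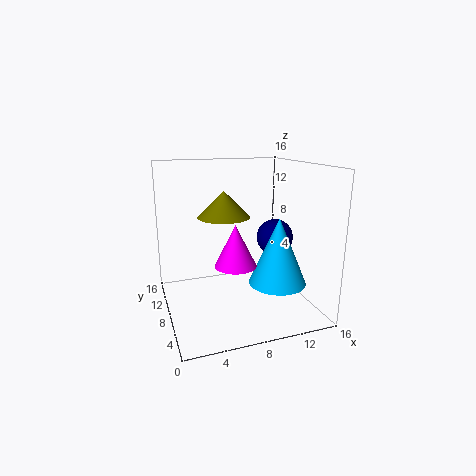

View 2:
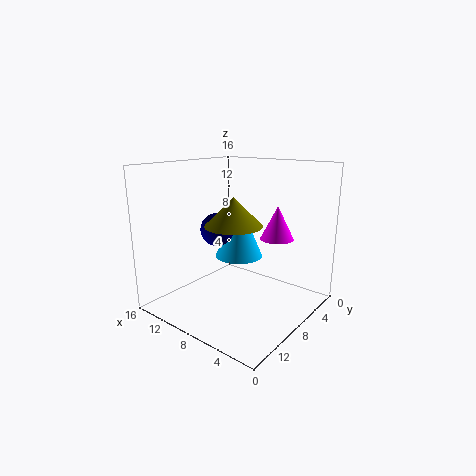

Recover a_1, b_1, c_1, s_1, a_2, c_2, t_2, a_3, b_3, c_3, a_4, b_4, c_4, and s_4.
a_1 = 6
b_1 = 3
c_1 = 7
s_1 = 2
a_2 = 11
c_2 = 4
t_2 = 7
a_3 = 12
b_3 = 7
c_3 = 8
a_4 = 7
b_4 = 10
c_4 = 10
s_4 = 3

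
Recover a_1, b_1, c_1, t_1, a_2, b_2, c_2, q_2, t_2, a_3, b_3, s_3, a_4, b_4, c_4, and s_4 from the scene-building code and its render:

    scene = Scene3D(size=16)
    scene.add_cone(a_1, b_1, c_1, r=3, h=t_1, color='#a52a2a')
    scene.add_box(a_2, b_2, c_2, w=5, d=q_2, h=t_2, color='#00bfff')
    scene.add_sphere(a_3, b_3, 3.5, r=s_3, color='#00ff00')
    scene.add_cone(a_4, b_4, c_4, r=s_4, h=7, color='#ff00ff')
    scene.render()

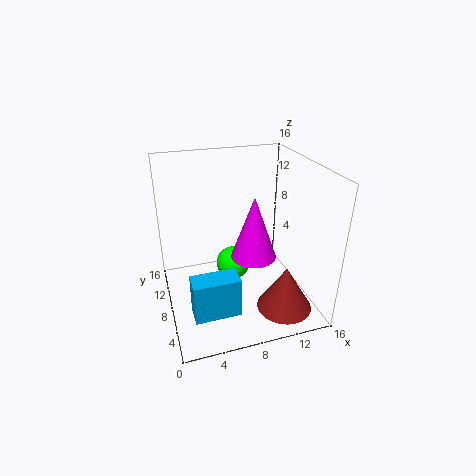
a_1 = 12
b_1 = 3.5
c_1 = 1
t_1 = 5
a_2 = 2
b_2 = 3.5
c_2 = 1
q_2 = 2.5
t_2 = 4.5
a_3 = 8
b_3 = 10
s_3 = 2
a_4 = 9.5
b_4 = 7
c_4 = 6
s_4 = 2.5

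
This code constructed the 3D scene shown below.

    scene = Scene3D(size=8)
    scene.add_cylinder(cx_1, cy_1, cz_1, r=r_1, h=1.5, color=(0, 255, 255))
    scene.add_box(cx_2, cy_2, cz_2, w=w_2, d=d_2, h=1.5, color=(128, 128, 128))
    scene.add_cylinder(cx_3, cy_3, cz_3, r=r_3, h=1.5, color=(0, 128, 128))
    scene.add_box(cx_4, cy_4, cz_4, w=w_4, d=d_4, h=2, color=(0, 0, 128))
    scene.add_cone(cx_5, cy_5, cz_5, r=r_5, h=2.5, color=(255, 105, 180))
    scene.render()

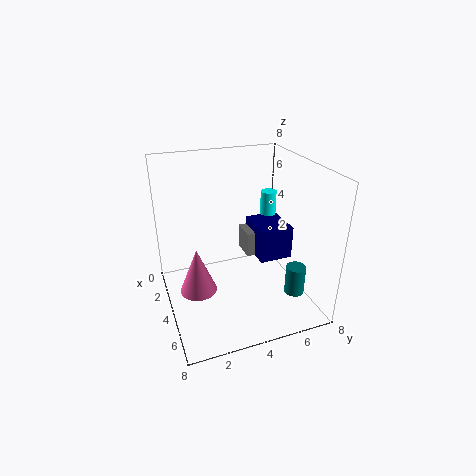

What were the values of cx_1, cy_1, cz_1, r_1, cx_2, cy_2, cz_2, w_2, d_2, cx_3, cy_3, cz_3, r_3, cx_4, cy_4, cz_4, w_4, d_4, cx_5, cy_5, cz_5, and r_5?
cx_1 = 1.5; cy_1 = 7; cz_1 = 4; r_1 = 0.5; cx_2 = 1.5; cy_2 = 5; cz_2 = 2; w_2 = 1.5; d_2 = 2; cx_3 = 7; cy_3 = 6; cz_3 = 2; r_3 = 0.5; cx_4 = 1.5; cy_4 = 5.5; cz_4 = 2; w_4 = 2.5; d_4 = 2; cx_5 = 4.5; cy_5 = 1.5; cz_5 = 1.5; r_5 = 1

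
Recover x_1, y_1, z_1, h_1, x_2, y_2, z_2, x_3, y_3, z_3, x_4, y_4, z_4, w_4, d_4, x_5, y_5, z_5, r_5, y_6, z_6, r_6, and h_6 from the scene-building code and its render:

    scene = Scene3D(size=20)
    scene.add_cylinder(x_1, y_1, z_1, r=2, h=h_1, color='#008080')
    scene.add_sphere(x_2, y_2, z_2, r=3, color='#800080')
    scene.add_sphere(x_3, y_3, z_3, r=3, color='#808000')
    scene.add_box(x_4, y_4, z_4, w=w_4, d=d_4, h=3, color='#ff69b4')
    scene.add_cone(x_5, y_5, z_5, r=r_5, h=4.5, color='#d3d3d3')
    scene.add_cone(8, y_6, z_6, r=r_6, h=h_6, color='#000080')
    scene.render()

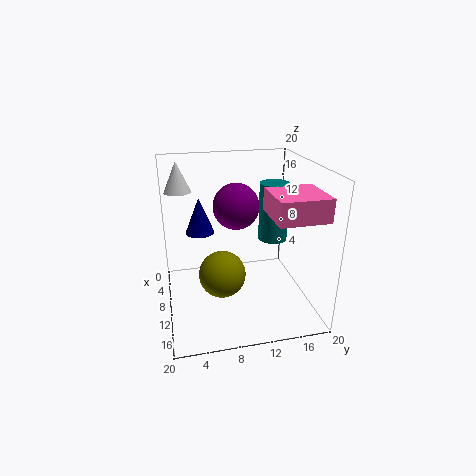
x_1 = 10; y_1 = 15; z_1 = 9.5; h_1 = 8; x_2 = 11; y_2 = 9.5; z_2 = 15; x_3 = 14; y_3 = 7; z_3 = 7; x_4 = 11.5; y_4 = 13; z_4 = 14.5; w_4 = 6.5; d_4 = 6.5; x_5 = 3; y_5 = 2.5; z_5 = 15; r_5 = 2; y_6 = 5; z_6 = 10.5; r_6 = 2; h_6 = 5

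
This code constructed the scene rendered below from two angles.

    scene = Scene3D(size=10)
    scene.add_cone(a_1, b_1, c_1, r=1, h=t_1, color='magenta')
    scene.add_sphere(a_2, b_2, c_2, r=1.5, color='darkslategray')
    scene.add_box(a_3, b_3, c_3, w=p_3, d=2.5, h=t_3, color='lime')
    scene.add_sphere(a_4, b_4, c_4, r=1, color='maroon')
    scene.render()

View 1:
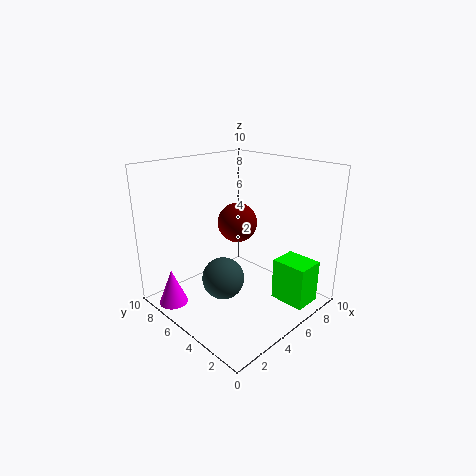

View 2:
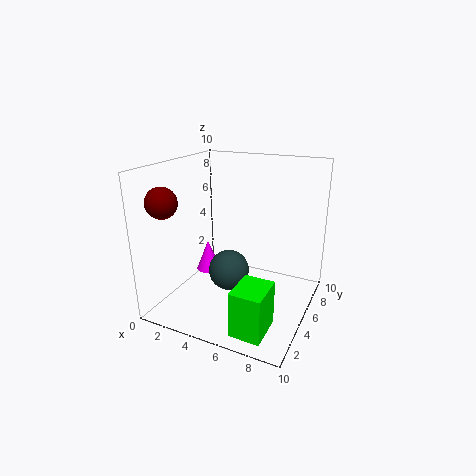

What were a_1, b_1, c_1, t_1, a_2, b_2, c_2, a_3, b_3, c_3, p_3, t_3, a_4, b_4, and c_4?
a_1 = 1, b_1 = 7.5, c_1 = 0.5, t_1 = 2.5, a_2 = 4, b_2 = 5.5, c_2 = 2, a_3 = 6.5, b_3 = 0.5, c_3 = 0.5, p_3 = 2, t_3 = 3, a_4 = 1.5, b_4 = 1.5, c_4 = 8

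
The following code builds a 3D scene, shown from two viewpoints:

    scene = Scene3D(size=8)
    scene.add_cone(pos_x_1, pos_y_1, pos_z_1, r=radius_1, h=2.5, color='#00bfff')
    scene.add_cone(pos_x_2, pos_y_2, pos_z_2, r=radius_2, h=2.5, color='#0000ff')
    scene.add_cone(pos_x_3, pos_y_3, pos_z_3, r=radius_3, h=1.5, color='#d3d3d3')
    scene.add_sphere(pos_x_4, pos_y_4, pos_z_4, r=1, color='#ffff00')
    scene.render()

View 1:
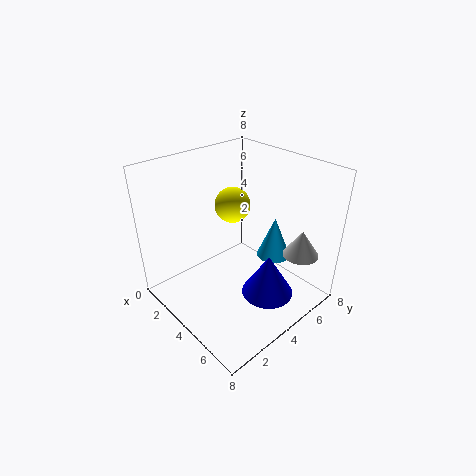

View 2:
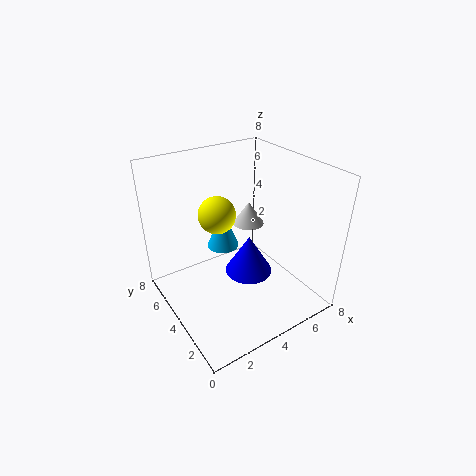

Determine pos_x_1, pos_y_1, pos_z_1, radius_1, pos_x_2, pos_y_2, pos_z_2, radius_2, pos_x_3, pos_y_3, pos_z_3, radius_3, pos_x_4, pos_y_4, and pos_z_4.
pos_x_1 = 4.5; pos_y_1 = 6.5; pos_z_1 = 2; radius_1 = 1; pos_x_2 = 5.5; pos_y_2 = 5; pos_z_2 = 0.5; radius_2 = 1.5; pos_x_3 = 6.5; pos_y_3 = 6.5; pos_z_3 = 3; radius_3 = 1; pos_x_4 = 3; pos_y_4 = 4.5; pos_z_4 = 5.5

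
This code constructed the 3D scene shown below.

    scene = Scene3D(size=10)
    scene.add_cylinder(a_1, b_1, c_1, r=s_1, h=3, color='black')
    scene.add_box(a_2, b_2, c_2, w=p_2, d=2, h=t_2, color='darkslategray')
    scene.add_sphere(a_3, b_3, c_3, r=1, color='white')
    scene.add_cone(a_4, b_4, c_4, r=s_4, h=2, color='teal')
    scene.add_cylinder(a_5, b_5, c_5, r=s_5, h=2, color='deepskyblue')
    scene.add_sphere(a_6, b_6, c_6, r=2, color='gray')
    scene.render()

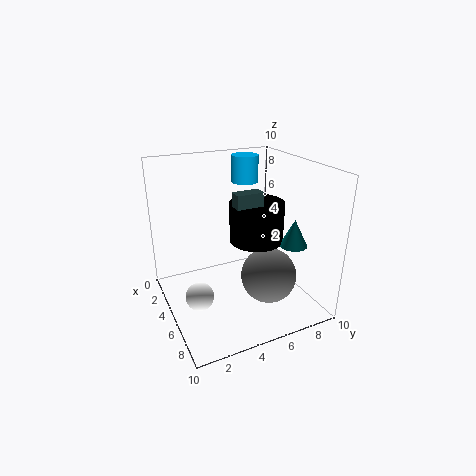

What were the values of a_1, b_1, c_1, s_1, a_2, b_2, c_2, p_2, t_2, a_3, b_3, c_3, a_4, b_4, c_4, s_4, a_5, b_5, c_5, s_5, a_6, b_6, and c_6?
a_1 = 4
b_1 = 7
c_1 = 4
s_1 = 2
a_2 = 4
b_2 = 5
c_2 = 7
p_2 = 1
t_2 = 1
a_3 = 5
b_3 = 2
c_3 = 1
a_4 = 6
b_4 = 9
c_4 = 4
s_4 = 1
a_5 = 2
b_5 = 7
c_5 = 8
s_5 = 1
a_6 = 6
b_6 = 7
c_6 = 2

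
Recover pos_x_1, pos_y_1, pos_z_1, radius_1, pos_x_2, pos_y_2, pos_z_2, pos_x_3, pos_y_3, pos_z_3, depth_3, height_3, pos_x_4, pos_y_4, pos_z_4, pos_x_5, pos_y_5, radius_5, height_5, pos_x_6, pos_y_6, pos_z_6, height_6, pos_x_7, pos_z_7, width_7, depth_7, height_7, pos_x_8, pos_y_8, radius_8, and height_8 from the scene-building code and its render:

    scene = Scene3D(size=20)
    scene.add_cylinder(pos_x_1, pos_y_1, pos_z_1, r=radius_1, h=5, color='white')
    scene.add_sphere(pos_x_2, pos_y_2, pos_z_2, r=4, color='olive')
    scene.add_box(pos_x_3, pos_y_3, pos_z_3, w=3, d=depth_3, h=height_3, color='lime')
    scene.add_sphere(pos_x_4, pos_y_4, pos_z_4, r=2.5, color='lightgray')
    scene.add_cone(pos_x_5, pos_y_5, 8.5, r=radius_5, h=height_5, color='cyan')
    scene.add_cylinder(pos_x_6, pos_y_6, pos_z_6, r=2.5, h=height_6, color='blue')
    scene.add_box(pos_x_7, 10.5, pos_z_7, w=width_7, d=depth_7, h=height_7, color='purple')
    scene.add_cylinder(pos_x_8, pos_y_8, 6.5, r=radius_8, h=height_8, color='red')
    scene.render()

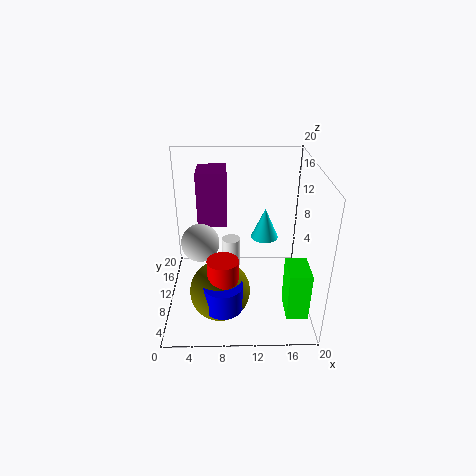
pos_x_1 = 9; pos_y_1 = 17.5; pos_z_1 = 0.5; radius_1 = 1.5; pos_x_2 = 7.5; pos_y_2 = 5.5; pos_z_2 = 4.5; pos_x_3 = 16.5; pos_y_3 = 4; pos_z_3 = 0.5; depth_3 = 4.5; height_3 = 7; pos_x_4 = 5; pos_y_4 = 8; pos_z_4 = 10.5; pos_x_5 = 14; pos_y_5 = 13; radius_5 = 2; height_5 = 4.5; pos_x_6 = 8; pos_y_6 = 3.5; pos_z_6 = 3.5; height_6 = 3.5; pos_x_7 = 4.5; pos_z_7 = 11.5; width_7 = 4; depth_7 = 4.5; height_7 = 7.5; pos_x_8 = 8; pos_y_8 = 4.5; radius_8 = 2; height_8 = 3.5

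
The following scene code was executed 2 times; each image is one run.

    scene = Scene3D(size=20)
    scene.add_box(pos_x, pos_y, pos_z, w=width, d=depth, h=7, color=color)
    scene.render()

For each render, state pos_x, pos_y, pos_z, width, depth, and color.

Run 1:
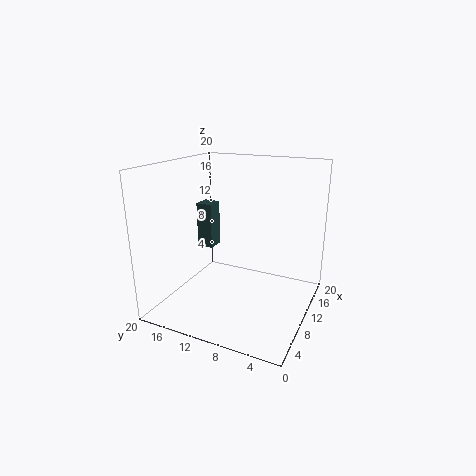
pos_x = 13
pos_y = 16
pos_z = 6.25
width = 2.75
depth = 2.5
color = 'darkslategray'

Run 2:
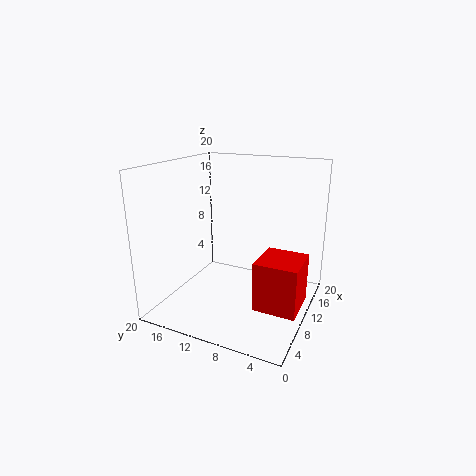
pos_x = 7.5
pos_y = 0.75
pos_z = 0.75
width = 6.25
depth = 6
color = 'red'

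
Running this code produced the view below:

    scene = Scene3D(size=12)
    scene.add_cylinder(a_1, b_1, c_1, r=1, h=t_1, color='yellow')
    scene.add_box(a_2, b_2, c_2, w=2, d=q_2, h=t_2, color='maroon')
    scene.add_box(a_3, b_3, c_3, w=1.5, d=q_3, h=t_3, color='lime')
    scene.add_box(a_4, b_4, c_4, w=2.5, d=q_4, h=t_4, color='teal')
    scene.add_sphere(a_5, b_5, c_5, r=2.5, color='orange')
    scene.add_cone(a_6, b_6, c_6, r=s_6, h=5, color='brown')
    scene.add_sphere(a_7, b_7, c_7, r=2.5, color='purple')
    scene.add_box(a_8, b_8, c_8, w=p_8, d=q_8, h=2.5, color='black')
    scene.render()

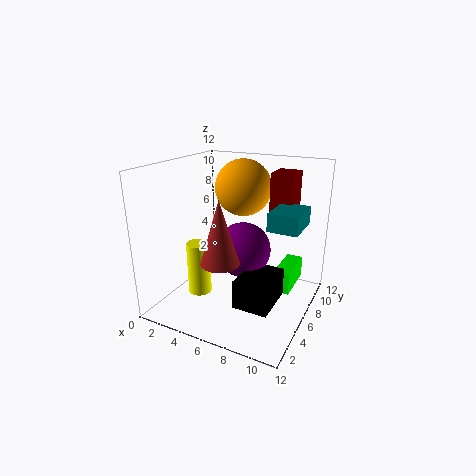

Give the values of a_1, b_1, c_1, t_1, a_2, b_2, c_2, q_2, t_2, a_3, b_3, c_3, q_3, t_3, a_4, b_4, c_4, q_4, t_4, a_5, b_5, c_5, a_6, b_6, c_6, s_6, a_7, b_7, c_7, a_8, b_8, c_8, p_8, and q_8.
a_1 = 3, b_1 = 4.5, c_1 = 1, t_1 = 4.5, a_2 = 7.5, b_2 = 9, c_2 = 6.5, q_2 = 2.5, t_2 = 4.5, a_3 = 8.5, b_3 = 8, c_3 = 0.5, q_3 = 4, t_3 = 2, a_4 = 8.5, b_4 = 6, c_4 = 7, q_4 = 3.5, t_4 = 1.5, a_5 = 5, b_5 = 9, c_5 = 9.5, a_6 = 6, b_6 = 3, c_6 = 5, s_6 = 1.5, a_7 = 5.5, b_7 = 8, c_7 = 4, a_8 = 6.5, b_8 = 4, c_8 = 0.5, p_8 = 3, q_8 = 4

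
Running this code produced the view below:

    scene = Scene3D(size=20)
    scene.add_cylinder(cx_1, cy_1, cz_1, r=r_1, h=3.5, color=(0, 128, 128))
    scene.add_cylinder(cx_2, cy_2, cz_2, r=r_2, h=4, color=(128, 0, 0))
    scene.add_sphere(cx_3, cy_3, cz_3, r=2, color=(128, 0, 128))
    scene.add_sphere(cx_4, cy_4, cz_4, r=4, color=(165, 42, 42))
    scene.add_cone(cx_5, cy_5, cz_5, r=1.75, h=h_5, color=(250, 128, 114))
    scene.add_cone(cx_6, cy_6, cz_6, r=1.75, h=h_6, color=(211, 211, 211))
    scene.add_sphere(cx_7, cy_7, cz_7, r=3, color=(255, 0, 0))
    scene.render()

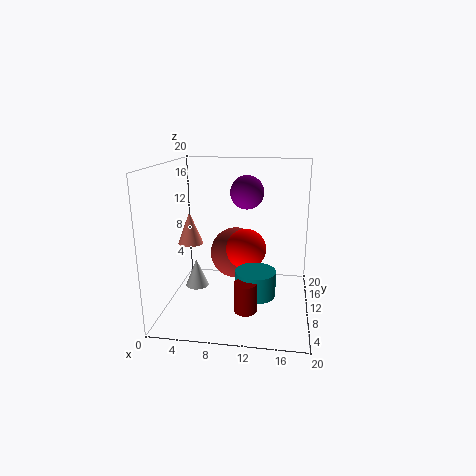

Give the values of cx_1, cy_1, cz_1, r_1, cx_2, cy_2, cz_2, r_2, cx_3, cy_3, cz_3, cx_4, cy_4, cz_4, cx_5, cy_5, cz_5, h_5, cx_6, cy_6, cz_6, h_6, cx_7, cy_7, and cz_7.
cx_1 = 12.75, cy_1 = 7.75, cz_1 = 2.75, r_1 = 2.75, cx_2 = 11.75, cy_2 = 5, cz_2 = 1.75, r_2 = 1.5, cx_3 = 11.75, cy_3 = 5.75, cz_3 = 17.25, cx_4 = 8.75, cy_4 = 15.75, cz_4 = 5.5, cx_5 = 3.25, cy_5 = 9.75, cz_5 = 9, h_5 = 4.5, cx_6 = 3.25, cy_6 = 12, cz_6 = 1.25, h_6 = 4.25, cx_7 = 10.75, cy_7 = 13, cz_7 = 7.25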